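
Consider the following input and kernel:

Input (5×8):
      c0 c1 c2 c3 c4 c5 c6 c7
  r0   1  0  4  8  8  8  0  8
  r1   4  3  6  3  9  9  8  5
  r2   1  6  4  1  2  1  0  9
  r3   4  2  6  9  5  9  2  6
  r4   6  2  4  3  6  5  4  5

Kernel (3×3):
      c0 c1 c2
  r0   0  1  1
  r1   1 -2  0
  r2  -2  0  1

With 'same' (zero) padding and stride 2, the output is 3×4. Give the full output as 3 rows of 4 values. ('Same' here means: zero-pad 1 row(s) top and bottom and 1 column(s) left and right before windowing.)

1 -11 -5 -5
7 12 6 2
-6 9 5 5

Output[0,0]: The receptive field on the zero-padded input at this output position is [0 0 0 / 0 1 0 / 0 4 3]. Elementwise product with the kernel and sum: 0·1 + 0·1 + 0·1 + 1·-2 + 0·-2 + 3·1.
Output[0,1]: The receptive field on the zero-padded input at this output position is [0 0 0 / 0 4 8 / 3 6 3]. Elementwise product with the kernel and sum: 0·1 + 0·1 + 0·1 + 4·-2 + 3·-2 + 3·1.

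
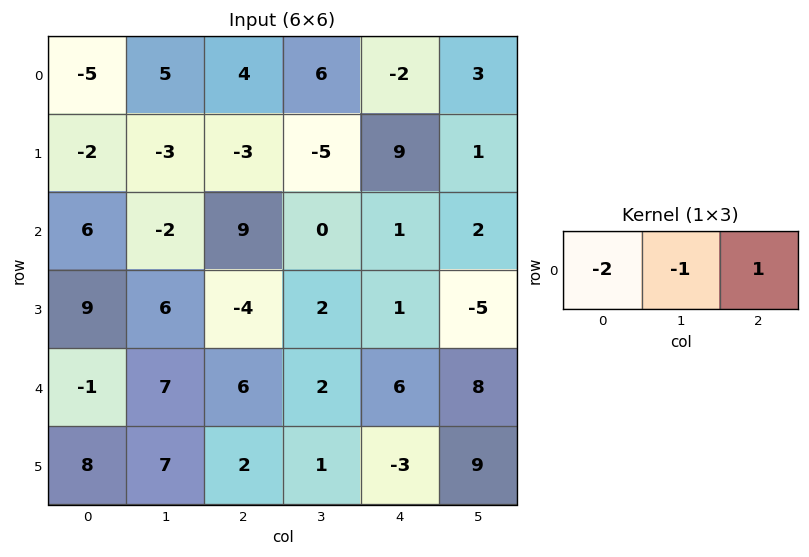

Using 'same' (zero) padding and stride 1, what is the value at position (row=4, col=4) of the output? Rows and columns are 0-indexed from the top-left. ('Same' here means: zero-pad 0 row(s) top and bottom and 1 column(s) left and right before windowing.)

The receptive field on the zero-padded input at this output position is [2 6 8]. Elementwise product with the kernel and sum: 2·-2 + 6·-1 + 8·1.

-2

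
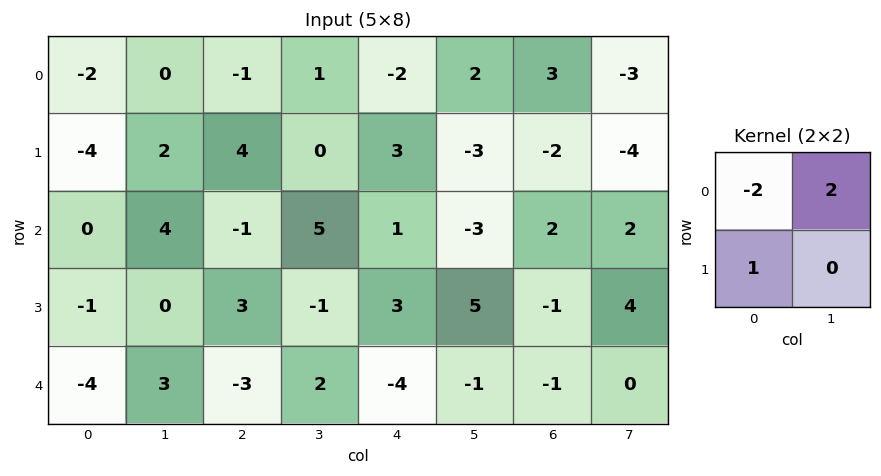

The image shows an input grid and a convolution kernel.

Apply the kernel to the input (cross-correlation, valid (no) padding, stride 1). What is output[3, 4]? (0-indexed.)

0

The receptive field on the input at this output position is [3 5 / -4 -1]. Elementwise product with the kernel and sum: 3·-2 + 5·2 + -4·1.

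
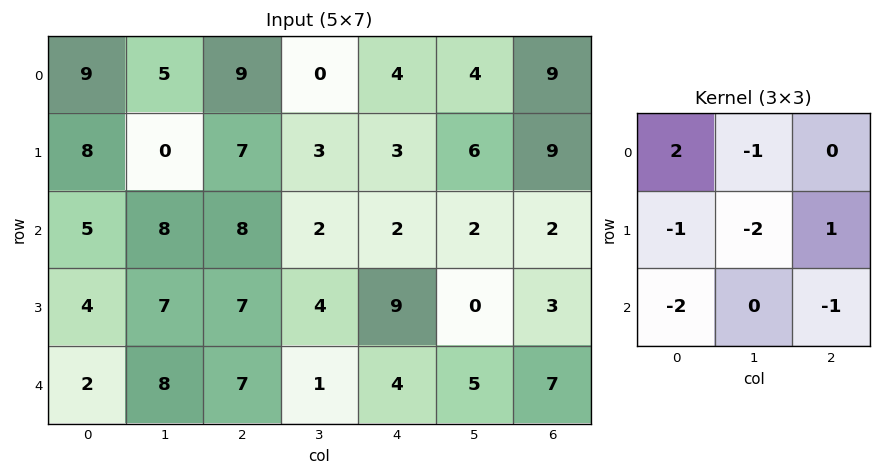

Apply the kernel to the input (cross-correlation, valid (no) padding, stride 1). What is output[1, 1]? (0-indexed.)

-47

The receptive field on the input at this output position is [0 7 3 / 8 8 2 / 7 7 4]. Elementwise product with the kernel and sum: 0·2 + 7·-1 + 8·-1 + 8·-2 + 2·1 + 7·-2 + 4·-1.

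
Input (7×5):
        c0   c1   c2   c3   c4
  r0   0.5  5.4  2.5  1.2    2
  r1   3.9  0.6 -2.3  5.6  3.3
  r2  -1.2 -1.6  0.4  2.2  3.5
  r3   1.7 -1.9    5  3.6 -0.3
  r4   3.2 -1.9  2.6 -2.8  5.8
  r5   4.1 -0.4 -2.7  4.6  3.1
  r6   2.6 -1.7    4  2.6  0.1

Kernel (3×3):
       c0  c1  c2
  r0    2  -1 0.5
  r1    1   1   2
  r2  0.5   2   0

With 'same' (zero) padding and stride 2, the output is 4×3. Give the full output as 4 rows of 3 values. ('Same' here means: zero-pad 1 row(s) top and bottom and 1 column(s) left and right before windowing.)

Output[0,0]: The receptive field on the zero-padded input at this output position is [0 0 0 / 0 0.5 5.4 / 0 3.9 0.6]. Elementwise product with the kernel and sum: 0·2 + 0·-1 + 0·0.5 + 0·1 + 0.5·1 + 5.4·2 + 0·0.5 + 3.9·2.

19.1 6 12.6
-4.6 18.55 14.8
4.95 -17.5 19
-5.1 11.7 8.8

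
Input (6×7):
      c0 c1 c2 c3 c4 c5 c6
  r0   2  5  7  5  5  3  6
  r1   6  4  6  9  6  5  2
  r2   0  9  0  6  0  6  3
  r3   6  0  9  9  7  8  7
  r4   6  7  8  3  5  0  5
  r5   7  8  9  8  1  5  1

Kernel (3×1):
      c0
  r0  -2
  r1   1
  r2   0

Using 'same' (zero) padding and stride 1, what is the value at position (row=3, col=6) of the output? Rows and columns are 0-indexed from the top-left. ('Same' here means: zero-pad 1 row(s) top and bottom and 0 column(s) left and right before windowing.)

1

The receptive field on the zero-padded input at this output position is [3 / 7 / 5]. Elementwise product with the kernel and sum: 3·-2 + 7·1.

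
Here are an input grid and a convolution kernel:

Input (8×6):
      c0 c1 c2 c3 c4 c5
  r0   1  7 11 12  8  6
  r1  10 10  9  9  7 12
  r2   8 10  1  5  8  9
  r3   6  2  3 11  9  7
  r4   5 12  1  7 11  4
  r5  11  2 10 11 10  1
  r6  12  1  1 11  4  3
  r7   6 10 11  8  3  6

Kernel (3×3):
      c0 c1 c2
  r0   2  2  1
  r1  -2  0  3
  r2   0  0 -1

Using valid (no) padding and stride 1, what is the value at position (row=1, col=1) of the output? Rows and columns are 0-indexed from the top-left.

The receptive field on the input at this output position is [10 9 9 / 10 1 5 / 2 3 11]. Elementwise product with the kernel and sum: 10·2 + 9·2 + 9·1 + 10·-2 + 5·3 + 11·-1.

31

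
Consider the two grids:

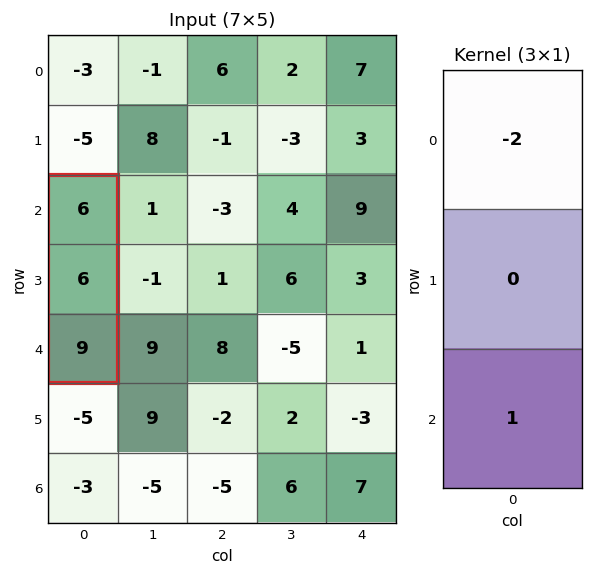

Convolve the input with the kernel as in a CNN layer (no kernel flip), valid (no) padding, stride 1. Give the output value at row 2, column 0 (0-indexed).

-3

The receptive field on the input at this output position is [6 / 6 / 9]. Elementwise product with the kernel and sum: 6·-2 + 9·1.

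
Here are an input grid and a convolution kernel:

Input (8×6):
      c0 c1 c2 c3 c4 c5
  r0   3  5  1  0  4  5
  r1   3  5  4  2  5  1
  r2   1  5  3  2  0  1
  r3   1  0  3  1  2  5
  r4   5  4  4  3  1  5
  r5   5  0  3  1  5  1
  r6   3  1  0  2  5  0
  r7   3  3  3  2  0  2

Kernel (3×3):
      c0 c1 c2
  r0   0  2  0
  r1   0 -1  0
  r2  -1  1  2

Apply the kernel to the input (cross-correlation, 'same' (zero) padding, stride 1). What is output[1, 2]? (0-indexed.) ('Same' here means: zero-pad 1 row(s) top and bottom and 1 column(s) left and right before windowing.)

The receptive field on the zero-padded input at this output position is [5 1 0 / 5 4 2 / 5 3 2]. Elementwise product with the kernel and sum: 1·2 + 4·-1 + 5·-1 + 3·1 + 2·2.

0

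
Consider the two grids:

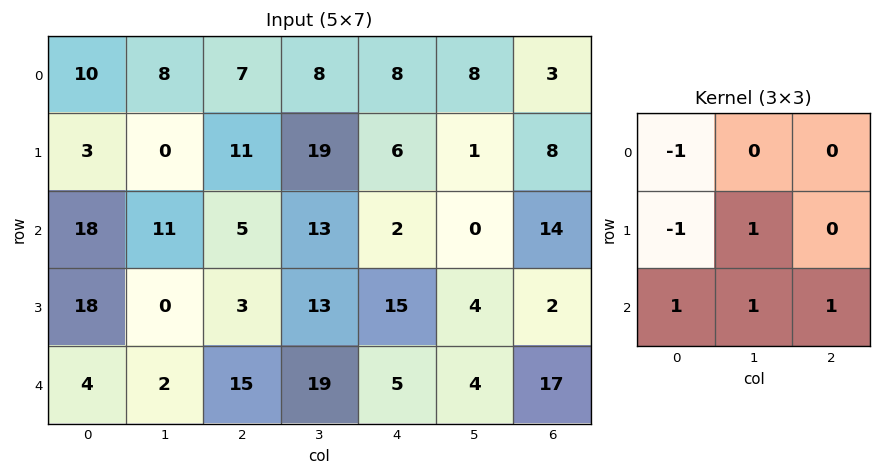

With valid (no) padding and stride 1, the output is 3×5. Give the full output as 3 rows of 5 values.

Output[0,0]: The receptive field on the input at this output position is [10 8 7 / 3 0 11 / 18 11 5]. Elementwise product with the kernel and sum: 10·-1 + 3·-1 + 0·1 + 18·1 + 11·1 + 5·1.

21 32 21 -6 3
11 10 28 2 13
-15 28 44 17 13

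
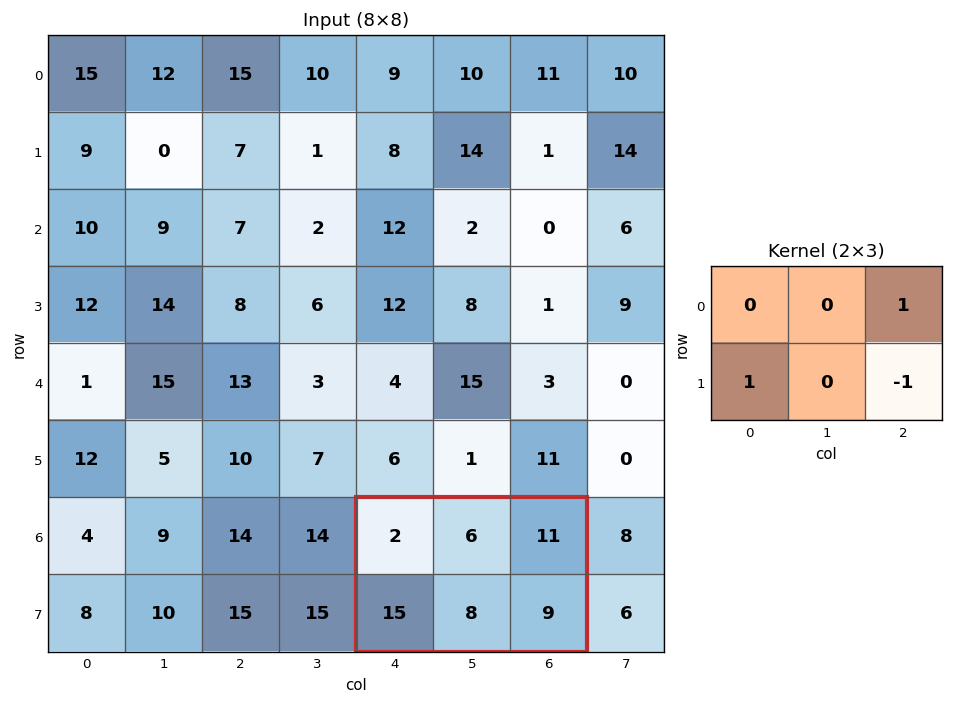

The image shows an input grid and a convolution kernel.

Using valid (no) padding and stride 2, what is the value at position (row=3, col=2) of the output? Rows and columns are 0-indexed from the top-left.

The receptive field on the input at this output position is [2 6 11 / 15 8 9]. Elementwise product with the kernel and sum: 11·1 + 15·1 + 9·-1.

17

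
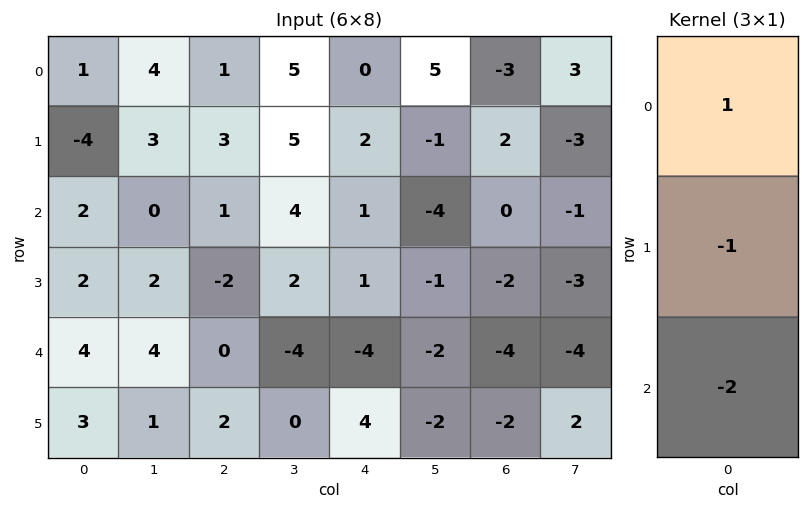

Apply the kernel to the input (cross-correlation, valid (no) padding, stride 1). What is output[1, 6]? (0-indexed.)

The receptive field on the input at this output position is [2 / 0 / -2]. Elementwise product with the kernel and sum: 2·1 + 0·-1 + -2·-2.

6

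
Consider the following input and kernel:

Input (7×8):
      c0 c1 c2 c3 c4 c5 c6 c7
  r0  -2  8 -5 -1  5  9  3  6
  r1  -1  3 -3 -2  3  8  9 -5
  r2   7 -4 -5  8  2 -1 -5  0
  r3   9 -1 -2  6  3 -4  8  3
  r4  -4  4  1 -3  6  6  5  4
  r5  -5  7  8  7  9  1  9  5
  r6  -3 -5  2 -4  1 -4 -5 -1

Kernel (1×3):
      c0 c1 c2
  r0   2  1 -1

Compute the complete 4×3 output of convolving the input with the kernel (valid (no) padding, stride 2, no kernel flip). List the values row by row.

9 -16 16
15 -4 8
-5 -7 13
-13 -1 3

Output[0,0]: The receptive field on the input at this output position is [-2 8 -5]. Elementwise product with the kernel and sum: -2·2 + 8·1 + -5·-1.
Output[0,1]: The receptive field on the input at this output position is [-5 -1 5]. Elementwise product with the kernel and sum: -5·2 + -1·1 + 5·-1.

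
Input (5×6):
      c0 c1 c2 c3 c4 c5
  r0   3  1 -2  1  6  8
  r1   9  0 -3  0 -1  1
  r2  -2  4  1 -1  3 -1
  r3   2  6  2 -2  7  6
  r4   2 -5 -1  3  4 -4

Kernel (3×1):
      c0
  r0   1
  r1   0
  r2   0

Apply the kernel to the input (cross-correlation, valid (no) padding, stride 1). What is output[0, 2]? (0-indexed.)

The receptive field on the input at this output position is [-2 / -3 / 1]. Elementwise product with the kernel and sum: -2·1.

-2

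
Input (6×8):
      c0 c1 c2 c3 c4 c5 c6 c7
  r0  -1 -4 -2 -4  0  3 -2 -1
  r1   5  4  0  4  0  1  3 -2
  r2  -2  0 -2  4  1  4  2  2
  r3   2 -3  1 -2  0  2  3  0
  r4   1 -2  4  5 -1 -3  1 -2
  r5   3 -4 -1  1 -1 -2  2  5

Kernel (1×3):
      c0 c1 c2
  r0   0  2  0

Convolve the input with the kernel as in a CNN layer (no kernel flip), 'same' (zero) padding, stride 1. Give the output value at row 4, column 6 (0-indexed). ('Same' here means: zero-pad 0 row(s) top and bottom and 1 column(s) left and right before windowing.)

2

The receptive field on the zero-padded input at this output position is [-3 1 -2]. Elementwise product with the kernel and sum: 1·2.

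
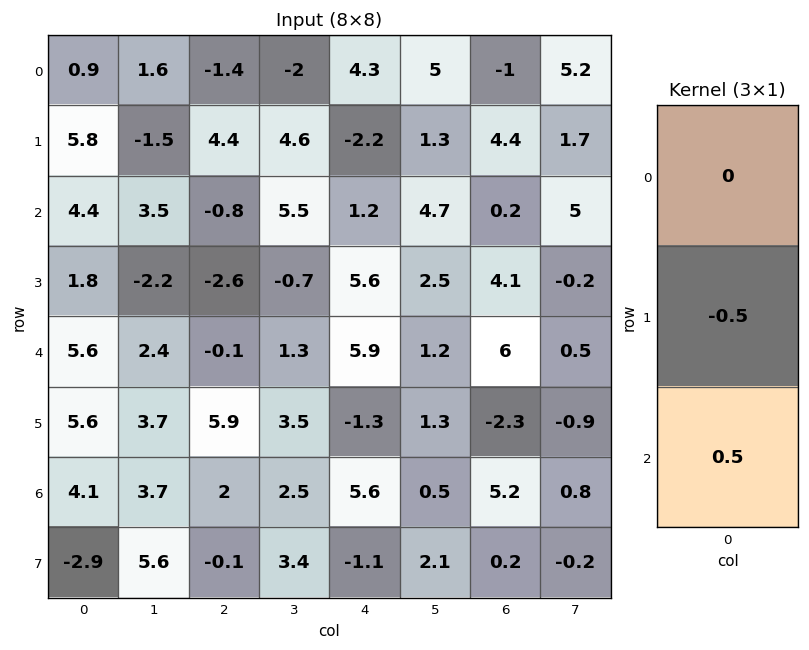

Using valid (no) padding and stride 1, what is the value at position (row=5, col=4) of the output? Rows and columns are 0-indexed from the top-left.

The receptive field on the input at this output position is [-1.3 / 5.6 / -1.1]. Elementwise product with the kernel and sum: 5.6·-0.5 + -1.1·0.5.

-3.35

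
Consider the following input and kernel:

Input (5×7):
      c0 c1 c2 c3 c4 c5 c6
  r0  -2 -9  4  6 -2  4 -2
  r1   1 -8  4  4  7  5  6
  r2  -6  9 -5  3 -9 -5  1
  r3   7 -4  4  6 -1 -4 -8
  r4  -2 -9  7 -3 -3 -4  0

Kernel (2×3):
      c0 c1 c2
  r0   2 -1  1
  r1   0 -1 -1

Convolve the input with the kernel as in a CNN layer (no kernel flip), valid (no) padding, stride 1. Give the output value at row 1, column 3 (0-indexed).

20

The receptive field on the input at this output position is [4 7 5 / 3 -9 -5]. Elementwise product with the kernel and sum: 4·2 + 7·-1 + 5·1 + -9·-1 + -5·-1.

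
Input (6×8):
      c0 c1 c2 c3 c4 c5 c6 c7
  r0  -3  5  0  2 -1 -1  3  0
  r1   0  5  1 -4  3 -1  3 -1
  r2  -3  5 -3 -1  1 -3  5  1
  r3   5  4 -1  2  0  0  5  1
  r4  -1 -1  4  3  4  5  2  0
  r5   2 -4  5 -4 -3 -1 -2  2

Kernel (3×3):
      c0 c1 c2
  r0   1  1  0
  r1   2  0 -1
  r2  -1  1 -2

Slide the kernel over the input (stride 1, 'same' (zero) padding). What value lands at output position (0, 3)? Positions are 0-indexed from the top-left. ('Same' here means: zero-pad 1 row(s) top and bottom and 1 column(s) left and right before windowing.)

-10

The receptive field on the zero-padded input at this output position is [0 0 0 / 0 2 -1 / 1 -4 3]. Elementwise product with the kernel and sum: 0·1 + 0·1 + 0·2 + -1·-1 + 1·-1 + -4·1 + 3·-2.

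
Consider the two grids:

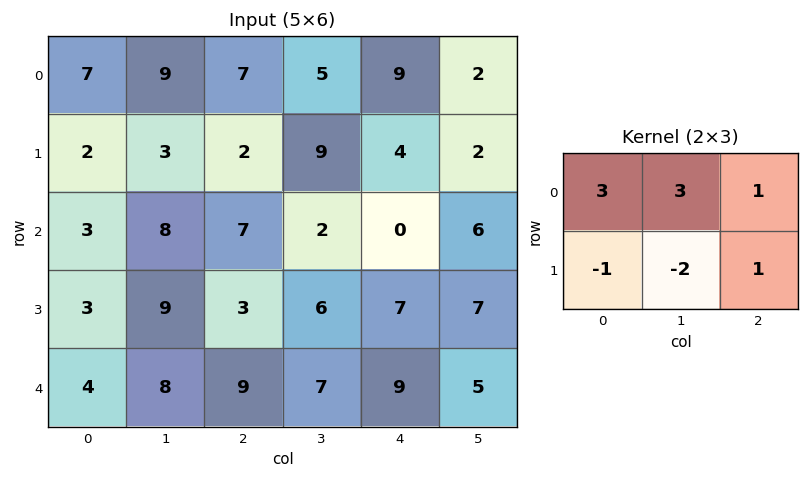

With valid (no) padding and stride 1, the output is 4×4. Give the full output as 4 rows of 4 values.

49 55 29 29
5 4 26 45
22 38 19 -1
28 23 20 26

Output[0,0]: The receptive field on the input at this output position is [7 9 7 / 2 3 2]. Elementwise product with the kernel and sum: 7·3 + 9·3 + 7·1 + 2·-1 + 3·-2 + 2·1.
Output[0,1]: The receptive field on the input at this output position is [9 7 5 / 3 2 9]. Elementwise product with the kernel and sum: 9·3 + 7·3 + 5·1 + 3·-1 + 2·-2 + 9·1.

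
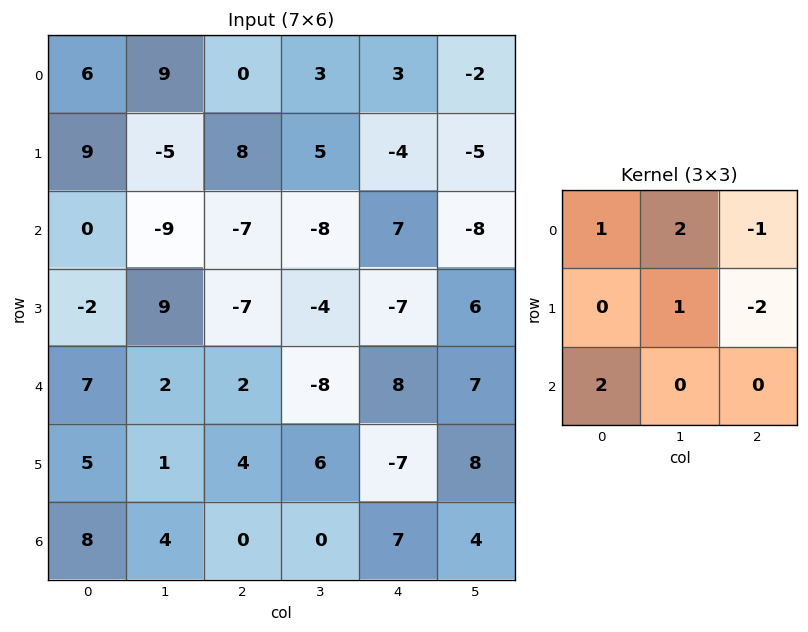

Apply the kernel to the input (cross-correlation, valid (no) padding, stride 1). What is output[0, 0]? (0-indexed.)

3

The receptive field on the input at this output position is [6 9 0 / 9 -5 8 / 0 -9 -7]. Elementwise product with the kernel and sum: 6·1 + 9·2 + 0·-1 + -5·1 + 8·-2 + 0·2.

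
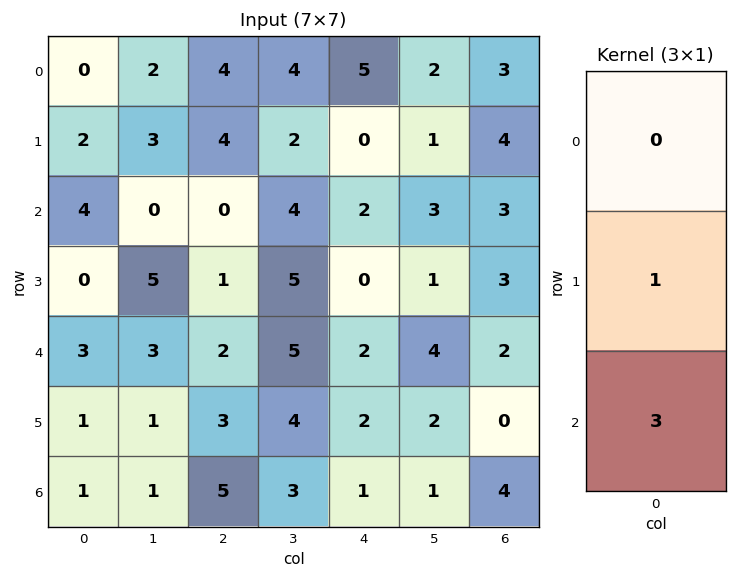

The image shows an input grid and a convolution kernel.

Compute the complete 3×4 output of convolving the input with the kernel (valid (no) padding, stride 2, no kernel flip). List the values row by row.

Output[0,0]: The receptive field on the input at this output position is [0 / 2 / 4]. Elementwise product with the kernel and sum: 2·1 + 4·3.

14 4 6 13
9 7 6 9
4 18 5 12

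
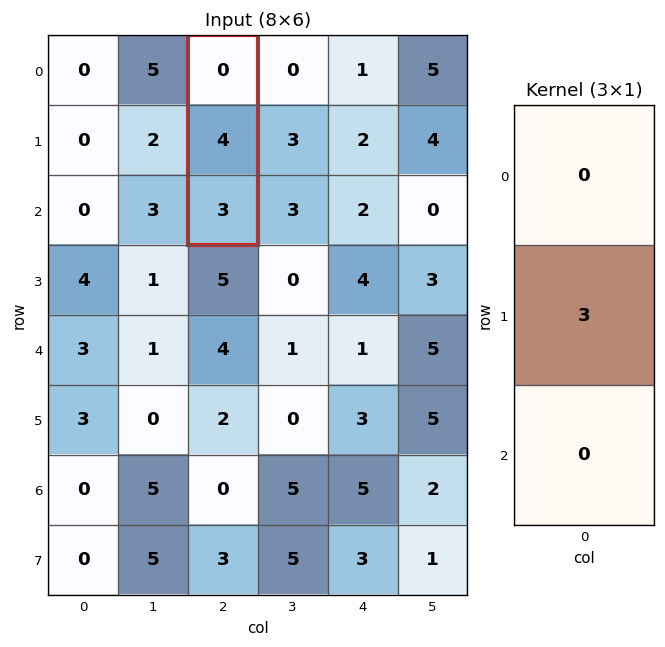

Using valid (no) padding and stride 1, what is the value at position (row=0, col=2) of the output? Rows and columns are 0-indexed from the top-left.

12

The receptive field on the input at this output position is [0 / 4 / 3]. Elementwise product with the kernel and sum: 4·3.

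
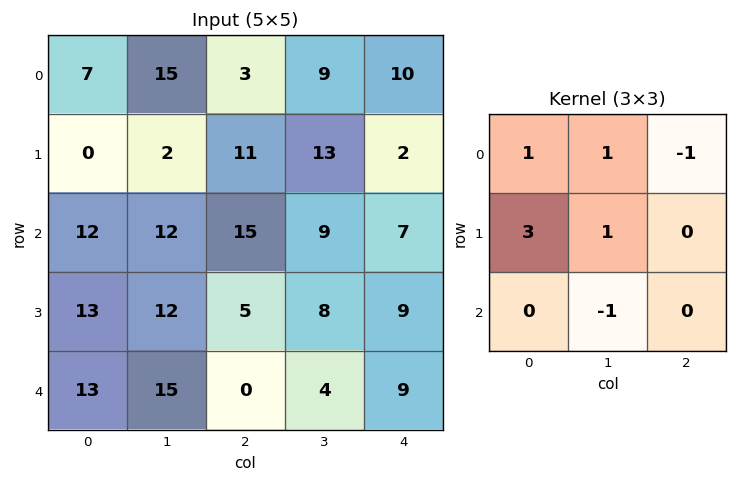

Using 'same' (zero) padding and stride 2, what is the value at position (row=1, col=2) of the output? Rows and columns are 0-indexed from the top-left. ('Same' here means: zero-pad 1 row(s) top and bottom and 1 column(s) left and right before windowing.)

40

The receptive field on the zero-padded input at this output position is [13 2 0 / 9 7 0 / 8 9 0]. Elementwise product with the kernel and sum: 13·1 + 2·1 + 0·-1 + 9·3 + 7·1 + 9·-1.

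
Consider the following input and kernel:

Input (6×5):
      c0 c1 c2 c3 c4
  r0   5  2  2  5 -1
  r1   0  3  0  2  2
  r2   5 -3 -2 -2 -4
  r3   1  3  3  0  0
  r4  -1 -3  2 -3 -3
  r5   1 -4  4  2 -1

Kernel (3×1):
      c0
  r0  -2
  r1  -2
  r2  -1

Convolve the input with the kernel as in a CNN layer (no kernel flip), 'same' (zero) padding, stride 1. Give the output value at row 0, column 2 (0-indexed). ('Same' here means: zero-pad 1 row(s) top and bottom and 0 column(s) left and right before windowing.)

-4

The receptive field on the zero-padded input at this output position is [0 / 2 / 0]. Elementwise product with the kernel and sum: 0·-2 + 2·-2 + 0·-1.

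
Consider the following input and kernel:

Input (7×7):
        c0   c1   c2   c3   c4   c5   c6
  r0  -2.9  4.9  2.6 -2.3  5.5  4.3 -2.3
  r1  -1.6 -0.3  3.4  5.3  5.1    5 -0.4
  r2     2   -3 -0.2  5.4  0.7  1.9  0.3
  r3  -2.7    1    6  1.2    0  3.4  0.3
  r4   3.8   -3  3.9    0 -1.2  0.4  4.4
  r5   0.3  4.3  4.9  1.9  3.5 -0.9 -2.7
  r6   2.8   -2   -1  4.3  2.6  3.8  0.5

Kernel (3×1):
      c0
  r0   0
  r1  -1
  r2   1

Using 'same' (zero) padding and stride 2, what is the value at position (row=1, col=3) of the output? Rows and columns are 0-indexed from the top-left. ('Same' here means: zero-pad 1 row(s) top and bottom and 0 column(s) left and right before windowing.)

0

The receptive field on the zero-padded input at this output position is [-0.4 / 0.3 / 0.3]. Elementwise product with the kernel and sum: 0.3·-1 + 0.3·1.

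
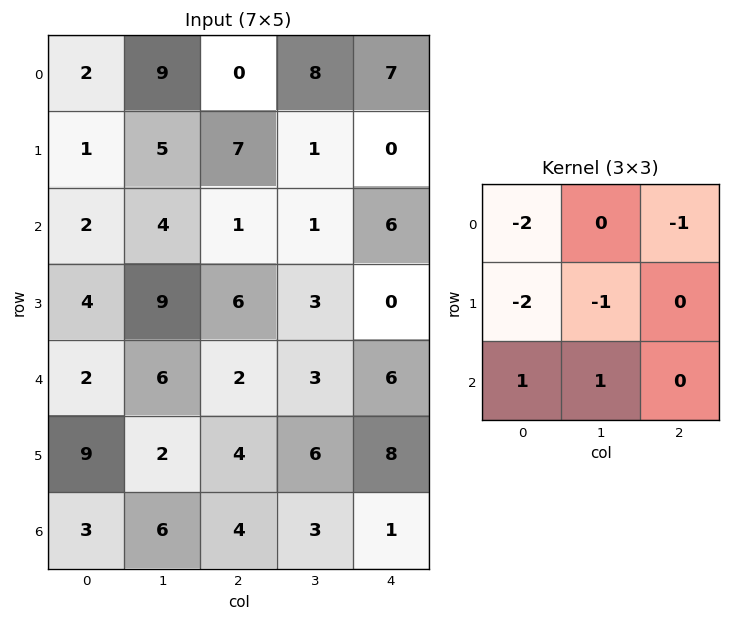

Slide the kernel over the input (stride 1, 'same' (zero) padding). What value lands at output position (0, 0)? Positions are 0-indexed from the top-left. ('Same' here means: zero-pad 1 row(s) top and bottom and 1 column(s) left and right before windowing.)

The receptive field on the zero-padded input at this output position is [0 0 0 / 0 2 9 / 0 1 5]. Elementwise product with the kernel and sum: 0·-2 + 0·-1 + 0·-2 + 2·-1 + 0·1 + 1·1.

-1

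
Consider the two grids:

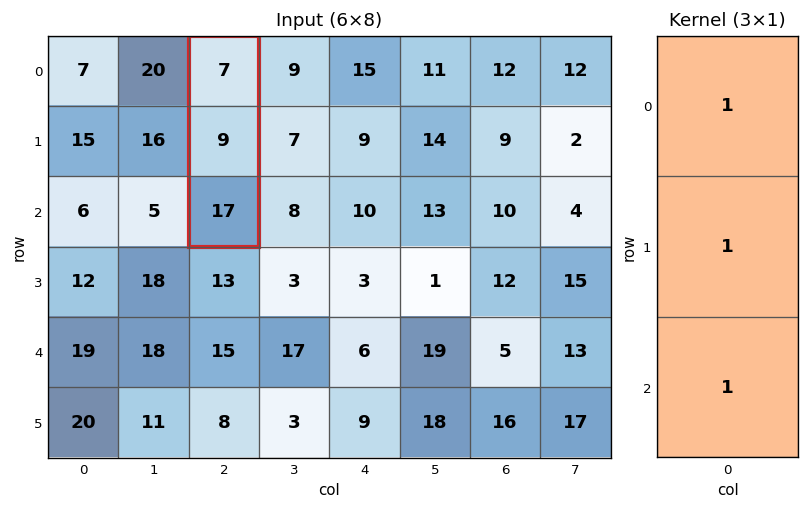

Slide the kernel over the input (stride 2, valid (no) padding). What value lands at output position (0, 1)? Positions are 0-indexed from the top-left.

33

The receptive field on the input at this output position is [7 / 9 / 17]. Elementwise product with the kernel and sum: 7·1 + 9·1 + 17·1.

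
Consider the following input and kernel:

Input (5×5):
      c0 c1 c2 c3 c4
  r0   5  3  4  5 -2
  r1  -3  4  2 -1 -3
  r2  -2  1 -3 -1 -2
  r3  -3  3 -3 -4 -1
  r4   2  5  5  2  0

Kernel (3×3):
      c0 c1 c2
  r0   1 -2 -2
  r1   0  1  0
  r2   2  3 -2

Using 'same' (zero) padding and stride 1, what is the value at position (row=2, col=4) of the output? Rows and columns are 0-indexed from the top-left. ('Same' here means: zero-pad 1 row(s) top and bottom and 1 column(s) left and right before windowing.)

-8

The receptive field on the zero-padded input at this output position is [-1 -3 0 / -1 -2 0 / -4 -1 0]. Elementwise product with the kernel and sum: -1·1 + -3·-2 + 0·-2 + -2·1 + -4·2 + -1·3 + 0·-2.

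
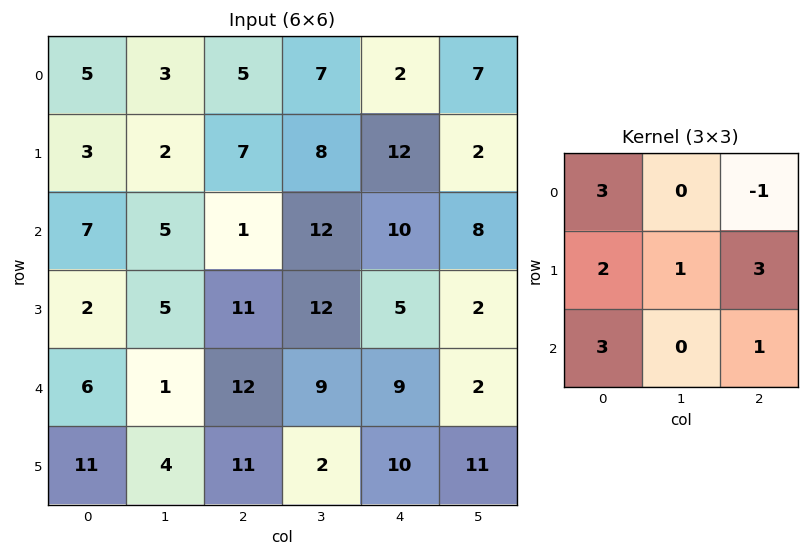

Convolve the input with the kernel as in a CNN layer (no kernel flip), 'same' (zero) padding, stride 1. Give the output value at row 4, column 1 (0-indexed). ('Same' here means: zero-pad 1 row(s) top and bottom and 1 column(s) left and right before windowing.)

88

The receptive field on the zero-padded input at this output position is [2 5 11 / 6 1 12 / 11 4 11]. Elementwise product with the kernel and sum: 2·3 + 11·-1 + 6·2 + 1·1 + 12·3 + 11·3 + 11·1.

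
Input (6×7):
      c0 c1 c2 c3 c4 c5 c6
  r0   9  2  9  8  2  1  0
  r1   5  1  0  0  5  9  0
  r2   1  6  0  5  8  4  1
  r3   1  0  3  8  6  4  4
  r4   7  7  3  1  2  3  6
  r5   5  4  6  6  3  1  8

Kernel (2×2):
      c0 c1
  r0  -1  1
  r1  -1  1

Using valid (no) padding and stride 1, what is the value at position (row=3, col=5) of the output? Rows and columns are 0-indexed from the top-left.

3

The receptive field on the input at this output position is [4 4 / 3 6]. Elementwise product with the kernel and sum: 4·-1 + 4·1 + 3·-1 + 6·1.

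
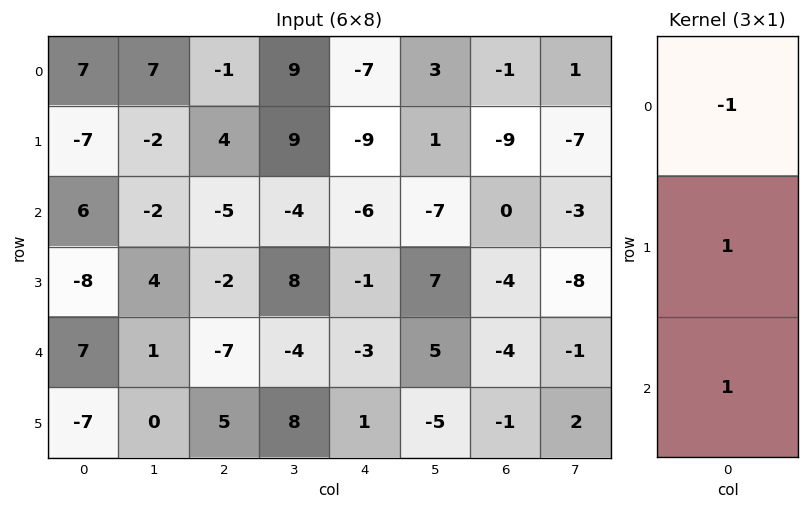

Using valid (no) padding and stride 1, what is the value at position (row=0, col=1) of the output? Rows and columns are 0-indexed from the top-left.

The receptive field on the input at this output position is [7 / -2 / -2]. Elementwise product with the kernel and sum: 7·-1 + -2·1 + -2·1.

-11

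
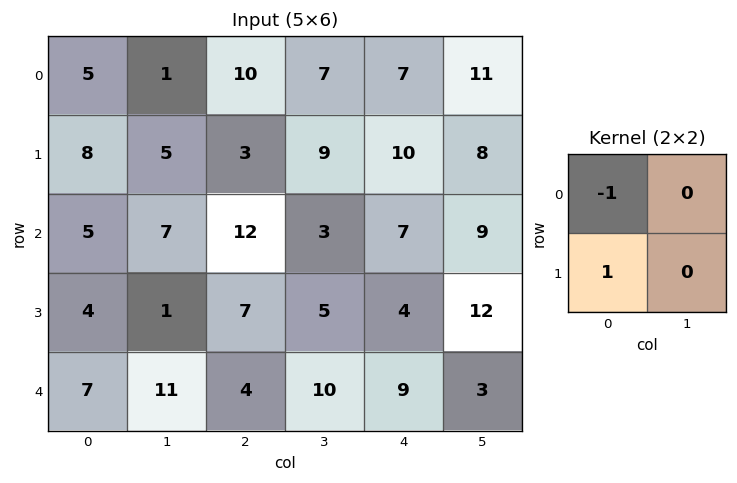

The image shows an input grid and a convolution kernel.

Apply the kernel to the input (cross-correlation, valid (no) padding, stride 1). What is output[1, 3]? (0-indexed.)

The receptive field on the input at this output position is [9 10 / 3 7]. Elementwise product with the kernel and sum: 9·-1 + 3·1.

-6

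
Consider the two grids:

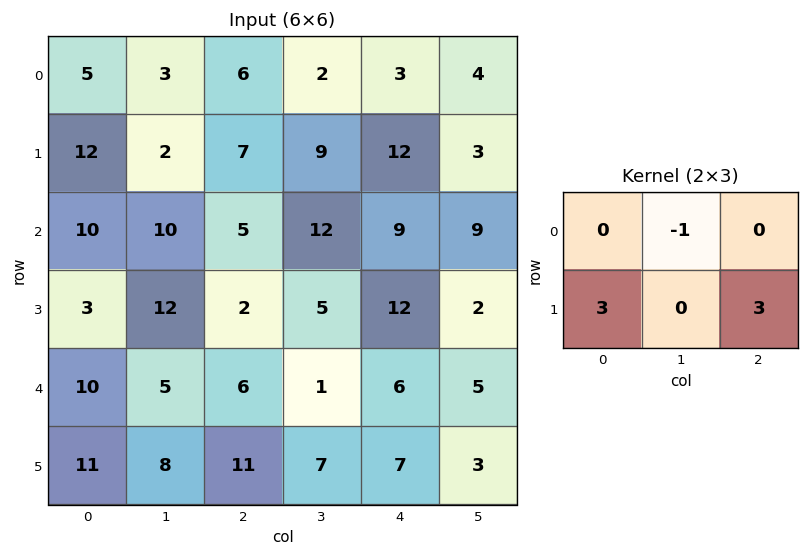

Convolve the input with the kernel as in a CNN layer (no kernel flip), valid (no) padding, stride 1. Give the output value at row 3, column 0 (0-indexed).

The receptive field on the input at this output position is [3 12 2 / 10 5 6]. Elementwise product with the kernel and sum: 12·-1 + 10·3 + 6·3.

36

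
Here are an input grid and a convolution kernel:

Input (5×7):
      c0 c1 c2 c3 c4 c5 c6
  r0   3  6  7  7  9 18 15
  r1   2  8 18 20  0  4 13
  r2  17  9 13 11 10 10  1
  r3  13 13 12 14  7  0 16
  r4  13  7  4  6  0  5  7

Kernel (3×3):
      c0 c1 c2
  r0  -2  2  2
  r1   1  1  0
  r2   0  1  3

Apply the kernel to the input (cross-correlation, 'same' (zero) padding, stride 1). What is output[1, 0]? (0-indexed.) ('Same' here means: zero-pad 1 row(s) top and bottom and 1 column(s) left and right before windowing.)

64

The receptive field on the zero-padded input at this output position is [0 3 6 / 0 2 8 / 0 17 9]. Elementwise product with the kernel and sum: 0·-2 + 3·2 + 6·2 + 0·1 + 2·1 + 17·1 + 9·3.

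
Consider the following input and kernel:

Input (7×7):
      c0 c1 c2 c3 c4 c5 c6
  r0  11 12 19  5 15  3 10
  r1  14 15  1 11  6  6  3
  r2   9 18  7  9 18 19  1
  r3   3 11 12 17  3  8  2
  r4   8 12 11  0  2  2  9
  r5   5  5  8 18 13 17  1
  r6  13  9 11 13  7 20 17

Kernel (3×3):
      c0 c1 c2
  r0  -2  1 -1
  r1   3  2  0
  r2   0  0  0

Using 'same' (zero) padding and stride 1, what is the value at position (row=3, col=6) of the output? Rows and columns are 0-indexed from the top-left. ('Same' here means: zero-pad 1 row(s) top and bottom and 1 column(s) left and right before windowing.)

-9

The receptive field on the zero-padded input at this output position is [19 1 0 / 8 2 0 / 2 9 0]. Elementwise product with the kernel and sum: 19·-2 + 1·1 + 0·-1 + 8·3 + 2·2.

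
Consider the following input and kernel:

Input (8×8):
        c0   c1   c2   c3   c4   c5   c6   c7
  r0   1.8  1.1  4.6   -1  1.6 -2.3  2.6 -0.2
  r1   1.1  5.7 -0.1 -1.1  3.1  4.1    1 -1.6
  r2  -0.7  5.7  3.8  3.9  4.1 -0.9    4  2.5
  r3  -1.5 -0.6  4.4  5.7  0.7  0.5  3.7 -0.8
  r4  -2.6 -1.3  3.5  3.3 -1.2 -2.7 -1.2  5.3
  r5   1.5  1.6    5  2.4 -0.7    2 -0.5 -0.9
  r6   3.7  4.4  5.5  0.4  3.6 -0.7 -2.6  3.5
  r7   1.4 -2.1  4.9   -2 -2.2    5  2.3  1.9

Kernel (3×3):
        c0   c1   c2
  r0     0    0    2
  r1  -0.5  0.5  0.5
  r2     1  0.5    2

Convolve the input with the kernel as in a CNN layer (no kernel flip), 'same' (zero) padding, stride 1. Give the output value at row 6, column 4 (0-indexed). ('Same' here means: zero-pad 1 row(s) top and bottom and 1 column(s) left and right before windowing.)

12.15

The receptive field on the zero-padded input at this output position is [2.4 -0.7 2 / 0.4 3.6 -0.7 / -2 -2.2 5]. Elementwise product with the kernel and sum: 2·2 + 0.4·-0.5 + 3.6·0.5 + -0.7·0.5 + -2·1 + -2.2·0.5 + 5·2.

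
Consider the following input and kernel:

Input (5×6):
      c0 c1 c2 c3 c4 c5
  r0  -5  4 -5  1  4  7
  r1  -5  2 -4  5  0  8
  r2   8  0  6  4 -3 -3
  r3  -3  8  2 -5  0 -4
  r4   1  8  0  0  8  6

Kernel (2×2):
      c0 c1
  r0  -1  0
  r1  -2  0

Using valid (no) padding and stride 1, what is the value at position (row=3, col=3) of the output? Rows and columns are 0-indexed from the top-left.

The receptive field on the input at this output position is [-5 0 / 0 8]. Elementwise product with the kernel and sum: -5·-1 + 0·-2.

5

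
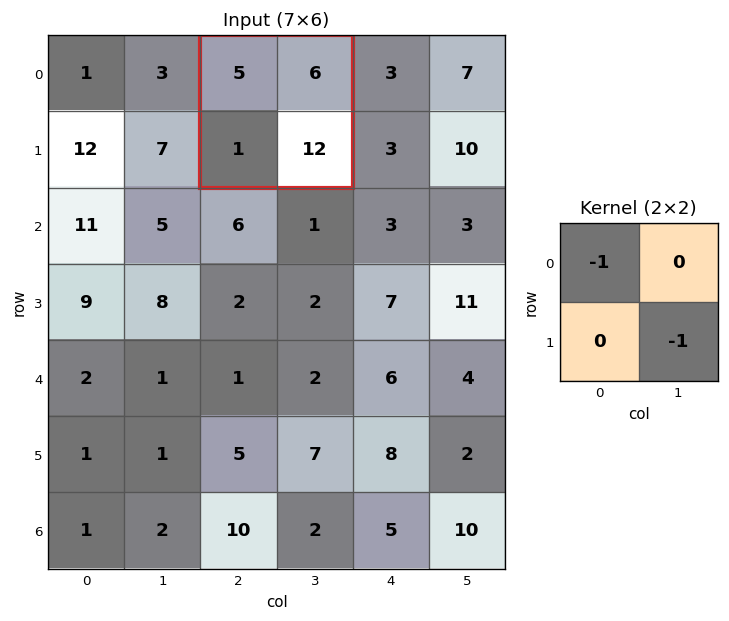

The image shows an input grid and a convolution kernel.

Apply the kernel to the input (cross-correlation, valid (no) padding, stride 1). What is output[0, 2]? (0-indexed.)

The receptive field on the input at this output position is [5 6 / 1 12]. Elementwise product with the kernel and sum: 5·-1 + 12·-1.

-17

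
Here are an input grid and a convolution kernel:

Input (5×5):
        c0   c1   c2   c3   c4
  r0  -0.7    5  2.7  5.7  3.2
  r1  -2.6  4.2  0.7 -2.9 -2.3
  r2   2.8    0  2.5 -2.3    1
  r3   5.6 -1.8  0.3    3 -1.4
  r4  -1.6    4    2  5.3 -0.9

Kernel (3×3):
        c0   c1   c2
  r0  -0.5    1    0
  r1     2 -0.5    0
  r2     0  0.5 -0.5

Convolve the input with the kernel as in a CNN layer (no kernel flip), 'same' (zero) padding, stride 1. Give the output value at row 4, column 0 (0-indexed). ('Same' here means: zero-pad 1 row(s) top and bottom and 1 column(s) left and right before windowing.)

6.4

The receptive field on the zero-padded input at this output position is [0 5.6 -1.8 / 0 -1.6 4 / 0 0 0]. Elementwise product with the kernel and sum: 0·-0.5 + 5.6·1 + 0·2 + -1.6·-0.5 + 0·0.5 + 0·-0.5.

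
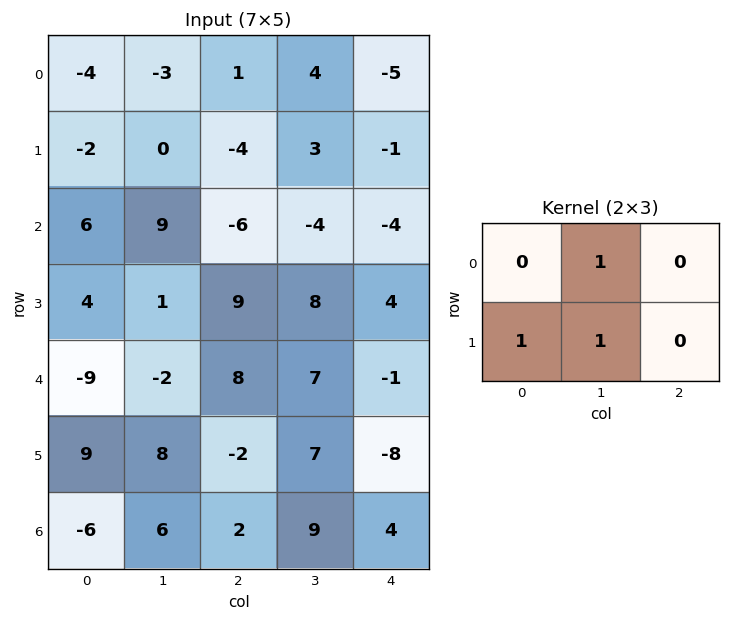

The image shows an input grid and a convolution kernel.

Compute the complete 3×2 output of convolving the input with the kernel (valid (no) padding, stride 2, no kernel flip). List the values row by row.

Output[0,0]: The receptive field on the input at this output position is [-4 -3 1 / -2 0 -4]. Elementwise product with the kernel and sum: -3·1 + -2·1 + 0·1.
Output[0,1]: The receptive field on the input at this output position is [1 4 -5 / -4 3 -1]. Elementwise product with the kernel and sum: 4·1 + -4·1 + 3·1.

-5 3
14 13
15 12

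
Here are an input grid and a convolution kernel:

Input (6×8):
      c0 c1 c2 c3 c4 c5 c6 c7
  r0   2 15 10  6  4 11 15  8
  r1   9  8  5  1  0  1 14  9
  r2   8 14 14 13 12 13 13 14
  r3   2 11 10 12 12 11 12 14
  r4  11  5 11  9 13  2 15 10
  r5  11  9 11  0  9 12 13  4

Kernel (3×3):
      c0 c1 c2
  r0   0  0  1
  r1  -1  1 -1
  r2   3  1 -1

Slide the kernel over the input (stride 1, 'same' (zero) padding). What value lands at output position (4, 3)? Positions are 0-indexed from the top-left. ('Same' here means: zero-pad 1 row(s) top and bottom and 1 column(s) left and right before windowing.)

21

The receptive field on the zero-padded input at this output position is [10 12 12 / 11 9 13 / 11 0 9]. Elementwise product with the kernel and sum: 12·1 + 11·-1 + 9·1 + 13·-1 + 11·3 + 0·1 + 9·-1.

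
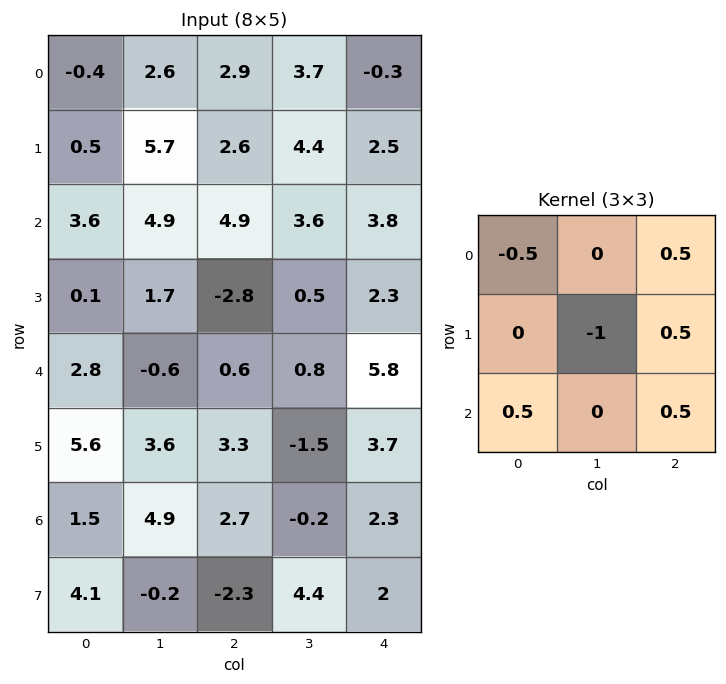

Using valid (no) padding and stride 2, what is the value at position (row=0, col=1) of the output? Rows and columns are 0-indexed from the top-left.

The receptive field on the input at this output position is [2.9 3.7 -0.3 / 2.6 4.4 2.5 / 4.9 3.6 3.8]. Elementwise product with the kernel and sum: 2.9·-0.5 + -0.3·0.5 + 4.4·-1 + 2.5·0.5 + 4.9·0.5 + 3.8·0.5.

-0.4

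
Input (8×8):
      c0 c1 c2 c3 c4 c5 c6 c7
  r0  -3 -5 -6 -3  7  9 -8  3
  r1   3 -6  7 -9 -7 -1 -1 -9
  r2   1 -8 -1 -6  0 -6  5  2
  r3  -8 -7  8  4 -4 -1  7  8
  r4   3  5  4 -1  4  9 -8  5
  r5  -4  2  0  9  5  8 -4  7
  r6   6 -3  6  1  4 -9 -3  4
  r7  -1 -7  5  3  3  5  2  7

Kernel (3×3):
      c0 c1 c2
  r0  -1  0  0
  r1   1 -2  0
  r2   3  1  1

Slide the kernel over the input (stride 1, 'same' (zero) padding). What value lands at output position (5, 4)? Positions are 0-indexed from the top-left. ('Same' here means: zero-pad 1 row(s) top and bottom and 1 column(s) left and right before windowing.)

The receptive field on the zero-padded input at this output position is [-1 4 9 / 9 5 8 / 1 4 -9]. Elementwise product with the kernel and sum: -1·-1 + 9·1 + 5·-2 + 1·3 + 4·1 + -9·1.

-2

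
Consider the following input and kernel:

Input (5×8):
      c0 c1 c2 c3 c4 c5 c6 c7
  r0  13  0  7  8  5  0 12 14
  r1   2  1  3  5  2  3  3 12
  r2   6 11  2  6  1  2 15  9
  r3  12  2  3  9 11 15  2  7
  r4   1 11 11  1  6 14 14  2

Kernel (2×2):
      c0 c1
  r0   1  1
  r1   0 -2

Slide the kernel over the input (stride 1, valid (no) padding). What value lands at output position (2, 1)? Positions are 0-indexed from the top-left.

7

The receptive field on the input at this output position is [11 2 / 2 3]. Elementwise product with the kernel and sum: 11·1 + 2·1 + 3·-2.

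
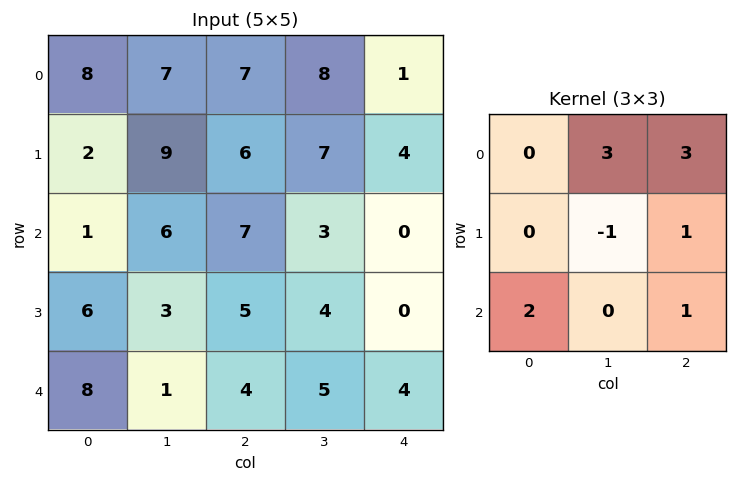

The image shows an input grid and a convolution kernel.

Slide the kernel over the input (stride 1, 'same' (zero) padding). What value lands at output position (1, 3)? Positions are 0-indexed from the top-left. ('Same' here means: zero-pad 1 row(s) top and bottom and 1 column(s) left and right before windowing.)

The receptive field on the zero-padded input at this output position is [7 8 1 / 6 7 4 / 7 3 0]. Elementwise product with the kernel and sum: 8·3 + 1·3 + 7·-1 + 4·1 + 7·2 + 0·1.

38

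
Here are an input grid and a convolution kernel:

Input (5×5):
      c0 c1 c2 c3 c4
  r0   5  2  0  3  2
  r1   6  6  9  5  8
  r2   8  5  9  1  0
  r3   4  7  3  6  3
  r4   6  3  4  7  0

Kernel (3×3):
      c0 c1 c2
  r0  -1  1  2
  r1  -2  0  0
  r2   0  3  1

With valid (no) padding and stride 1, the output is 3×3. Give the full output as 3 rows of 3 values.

9 20 -8
26 18 15
20 11 7

Output[0,0]: The receptive field on the input at this output position is [5 2 0 / 6 6 9 / 8 5 9]. Elementwise product with the kernel and sum: 5·-1 + 2·1 + 0·2 + 6·-2 + 5·3 + 9·1.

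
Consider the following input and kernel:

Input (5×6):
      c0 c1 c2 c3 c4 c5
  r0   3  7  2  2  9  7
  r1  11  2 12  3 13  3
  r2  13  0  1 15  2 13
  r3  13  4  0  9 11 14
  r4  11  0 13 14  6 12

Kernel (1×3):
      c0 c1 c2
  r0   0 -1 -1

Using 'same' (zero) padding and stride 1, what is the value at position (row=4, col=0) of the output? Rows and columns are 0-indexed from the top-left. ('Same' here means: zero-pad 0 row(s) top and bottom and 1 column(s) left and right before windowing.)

The receptive field on the zero-padded input at this output position is [0 11 0]. Elementwise product with the kernel and sum: 11·-1 + 0·-1.

-11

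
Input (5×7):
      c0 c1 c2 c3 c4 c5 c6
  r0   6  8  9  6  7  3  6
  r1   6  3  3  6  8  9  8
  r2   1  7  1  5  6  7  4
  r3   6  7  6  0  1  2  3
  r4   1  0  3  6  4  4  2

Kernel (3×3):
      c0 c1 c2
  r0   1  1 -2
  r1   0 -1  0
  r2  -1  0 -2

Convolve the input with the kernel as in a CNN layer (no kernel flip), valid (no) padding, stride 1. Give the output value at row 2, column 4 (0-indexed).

-5

The receptive field on the input at this output position is [6 7 4 / 1 2 3 / 4 4 2]. Elementwise product with the kernel and sum: 6·1 + 7·1 + 4·-2 + 2·-1 + 4·-1 + 2·-2.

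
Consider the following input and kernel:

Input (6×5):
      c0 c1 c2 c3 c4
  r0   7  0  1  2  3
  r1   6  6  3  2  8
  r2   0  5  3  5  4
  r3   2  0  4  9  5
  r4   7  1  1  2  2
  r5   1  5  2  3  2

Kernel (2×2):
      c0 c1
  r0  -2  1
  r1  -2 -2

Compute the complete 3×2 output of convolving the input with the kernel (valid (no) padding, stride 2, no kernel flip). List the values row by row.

Output[0,0]: The receptive field on the input at this output position is [7 0 / 6 6]. Elementwise product with the kernel and sum: 7·-2 + 0·1 + 6·-2 + 6·-2.
Output[0,1]: The receptive field on the input at this output position is [1 2 / 3 2]. Elementwise product with the kernel and sum: 1·-2 + 2·1 + 3·-2 + 2·-2.

-38 -10
1 -27
-25 -10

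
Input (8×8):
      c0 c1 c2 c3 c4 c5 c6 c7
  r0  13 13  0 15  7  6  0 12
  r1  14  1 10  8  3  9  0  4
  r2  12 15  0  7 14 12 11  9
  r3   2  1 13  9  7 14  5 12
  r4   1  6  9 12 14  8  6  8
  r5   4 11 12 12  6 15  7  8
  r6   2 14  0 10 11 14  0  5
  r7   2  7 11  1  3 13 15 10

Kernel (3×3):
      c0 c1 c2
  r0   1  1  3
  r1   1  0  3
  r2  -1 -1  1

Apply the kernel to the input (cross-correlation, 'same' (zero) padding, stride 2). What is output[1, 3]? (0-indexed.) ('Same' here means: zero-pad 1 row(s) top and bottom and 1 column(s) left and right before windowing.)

The receptive field on the zero-padded input at this output position is [9 0 4 / 12 11 9 / 14 5 12]. Elementwise product with the kernel and sum: 9·1 + 0·1 + 4·3 + 12·1 + 9·3 + 14·-1 + 5·-1 + 12·1.

53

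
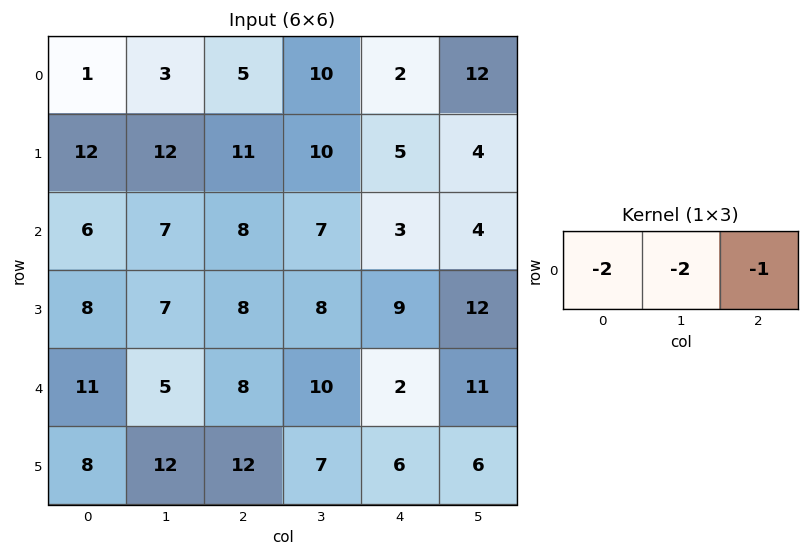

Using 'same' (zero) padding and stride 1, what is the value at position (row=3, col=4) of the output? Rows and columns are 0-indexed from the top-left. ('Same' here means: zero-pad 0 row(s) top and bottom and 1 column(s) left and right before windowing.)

-46

The receptive field on the zero-padded input at this output position is [8 9 12]. Elementwise product with the kernel and sum: 8·-2 + 9·-2 + 12·-1.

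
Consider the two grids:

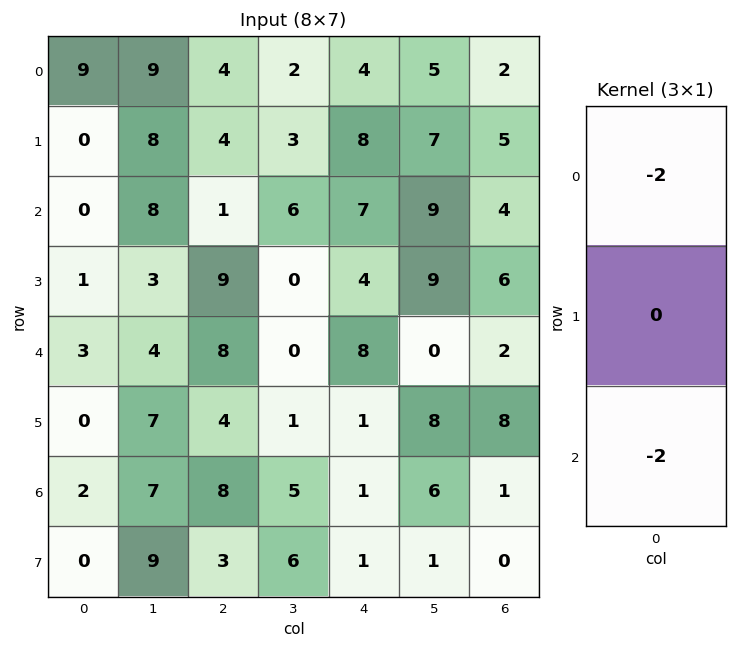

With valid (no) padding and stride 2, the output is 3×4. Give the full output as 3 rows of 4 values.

-18 -10 -22 -12
-6 -18 -30 -12
-10 -32 -18 -6

Output[0,0]: The receptive field on the input at this output position is [9 / 0 / 0]. Elementwise product with the kernel and sum: 9·-2 + 0·-2.
Output[0,1]: The receptive field on the input at this output position is [4 / 4 / 1]. Elementwise product with the kernel and sum: 4·-2 + 1·-2.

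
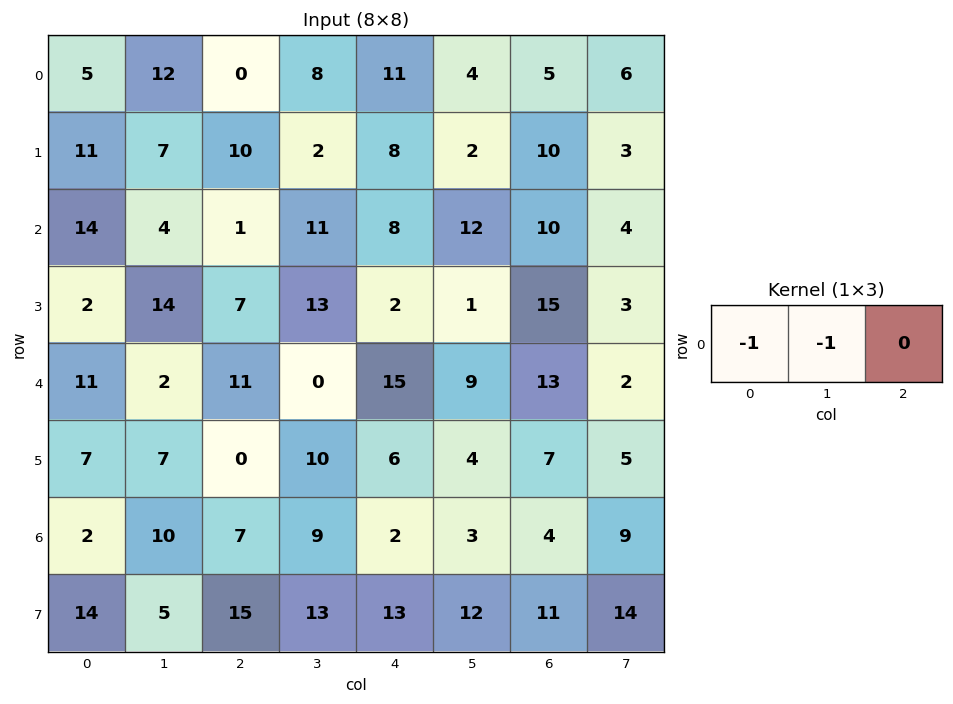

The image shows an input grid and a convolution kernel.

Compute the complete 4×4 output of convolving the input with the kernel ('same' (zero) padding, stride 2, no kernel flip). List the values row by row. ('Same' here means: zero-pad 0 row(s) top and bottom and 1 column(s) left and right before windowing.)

Output[0,0]: The receptive field on the zero-padded input at this output position is [0 5 12]. Elementwise product with the kernel and sum: 0·-1 + 5·-1.
Output[0,1]: The receptive field on the zero-padded input at this output position is [12 0 8]. Elementwise product with the kernel and sum: 12·-1 + 0·-1.

-5 -12 -19 -9
-14 -5 -19 -22
-11 -13 -15 -22
-2 -17 -11 -7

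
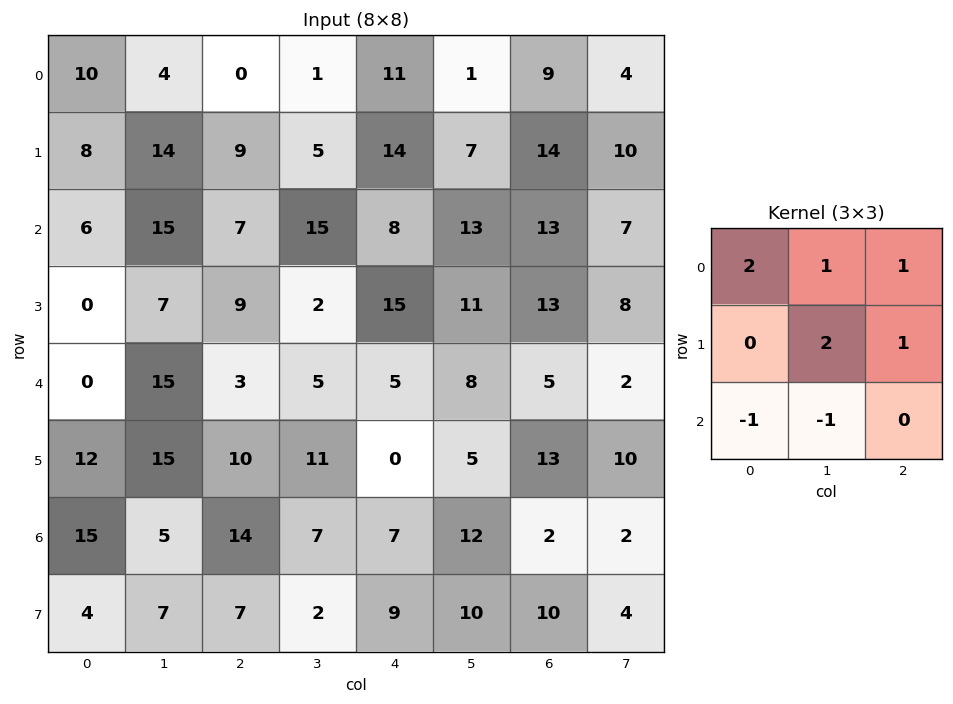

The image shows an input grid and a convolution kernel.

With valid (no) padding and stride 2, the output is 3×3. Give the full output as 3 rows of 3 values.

40 14 39
42 48 64
38 17 27

Output[0,0]: The receptive field on the input at this output position is [10 4 0 / 8 14 9 / 6 15 7]. Elementwise product with the kernel and sum: 10·2 + 4·1 + 0·1 + 14·2 + 9·1 + 6·-1 + 15·-1.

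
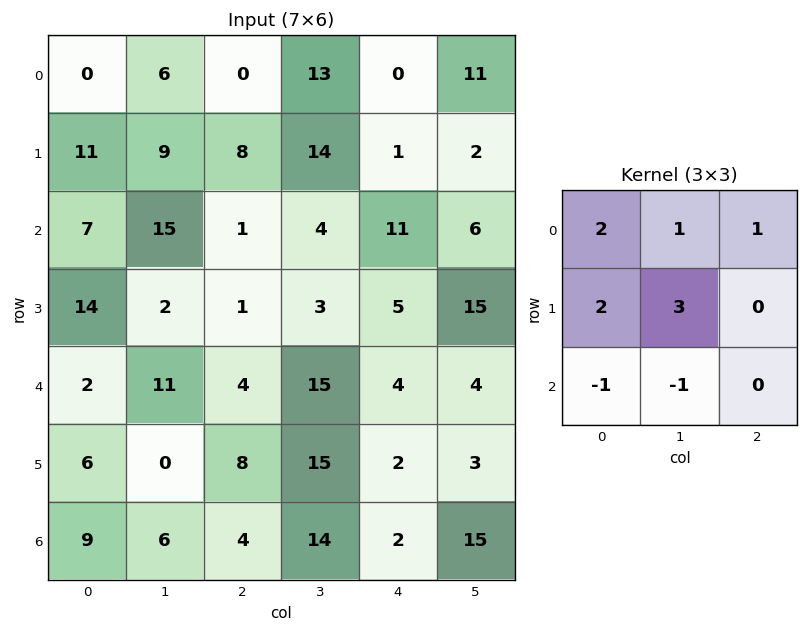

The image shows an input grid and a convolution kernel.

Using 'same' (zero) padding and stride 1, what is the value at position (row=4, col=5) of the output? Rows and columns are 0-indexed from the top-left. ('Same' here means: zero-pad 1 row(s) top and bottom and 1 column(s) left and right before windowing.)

40

The receptive field on the zero-padded input at this output position is [5 15 0 / 4 4 0 / 2 3 0]. Elementwise product with the kernel and sum: 5·2 + 15·1 + 0·1 + 4·2 + 4·3 + 2·-1 + 3·-1.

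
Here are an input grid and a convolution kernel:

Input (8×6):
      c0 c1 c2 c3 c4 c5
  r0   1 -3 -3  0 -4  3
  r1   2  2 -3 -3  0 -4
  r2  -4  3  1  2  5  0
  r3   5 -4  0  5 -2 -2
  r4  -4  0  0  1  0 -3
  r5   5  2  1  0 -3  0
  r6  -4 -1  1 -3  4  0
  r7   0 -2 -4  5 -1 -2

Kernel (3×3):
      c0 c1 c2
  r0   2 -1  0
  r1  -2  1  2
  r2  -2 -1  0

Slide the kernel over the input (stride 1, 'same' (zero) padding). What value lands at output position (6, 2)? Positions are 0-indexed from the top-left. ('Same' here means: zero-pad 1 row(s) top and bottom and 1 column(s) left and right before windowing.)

8

The receptive field on the zero-padded input at this output position is [2 1 0 / -1 1 -3 / -2 -4 5]. Elementwise product with the kernel and sum: 2·2 + 1·-1 + -1·-2 + 1·1 + -3·2 + -2·-2 + -4·-1.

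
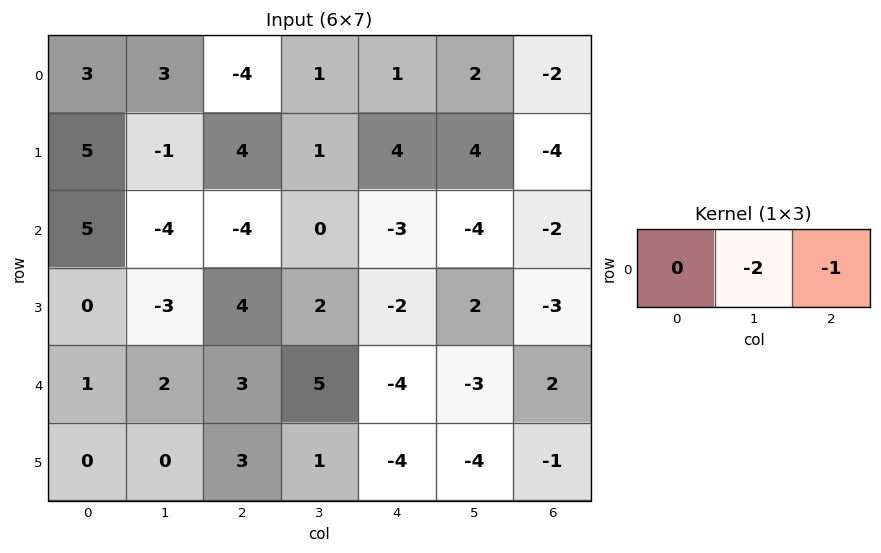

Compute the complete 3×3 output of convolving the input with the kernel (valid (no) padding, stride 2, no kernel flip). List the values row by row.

-2 -3 -2
12 3 10
-7 -6 4

Output[0,0]: The receptive field on the input at this output position is [3 3 -4]. Elementwise product with the kernel and sum: 3·-2 + -4·-1.
Output[0,1]: The receptive field on the input at this output position is [-4 1 1]. Elementwise product with the kernel and sum: 1·-2 + 1·-1.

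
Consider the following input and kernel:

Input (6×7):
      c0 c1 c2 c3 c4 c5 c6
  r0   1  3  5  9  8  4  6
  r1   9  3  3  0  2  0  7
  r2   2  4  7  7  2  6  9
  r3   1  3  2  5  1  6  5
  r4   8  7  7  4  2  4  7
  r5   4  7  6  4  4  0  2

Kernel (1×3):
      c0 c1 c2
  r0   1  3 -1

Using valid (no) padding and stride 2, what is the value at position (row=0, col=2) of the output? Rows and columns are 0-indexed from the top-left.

14

The receptive field on the input at this output position is [8 4 6]. Elementwise product with the kernel and sum: 8·1 + 4·3 + 6·-1.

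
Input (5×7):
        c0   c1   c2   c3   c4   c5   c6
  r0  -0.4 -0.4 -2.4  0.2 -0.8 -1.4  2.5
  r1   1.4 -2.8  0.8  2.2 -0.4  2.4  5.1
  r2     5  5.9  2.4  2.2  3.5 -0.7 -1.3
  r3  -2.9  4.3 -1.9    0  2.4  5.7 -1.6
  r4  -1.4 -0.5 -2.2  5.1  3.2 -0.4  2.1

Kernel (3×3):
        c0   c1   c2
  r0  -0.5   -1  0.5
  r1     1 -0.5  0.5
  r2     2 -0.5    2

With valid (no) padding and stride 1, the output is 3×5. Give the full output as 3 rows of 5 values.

Output[0,0]: The receptive field on the input at this output position is [-0.4 -0.4 -2.4 / 1.4 -2.8 0.8 / 5 5.9 2.4]. Elementwise product with the kernel and sum: -0.4·-0.5 + -0.4·-1 + -2.4·0.5 + 1.4·1 + -2.8·-0.5 + 0.8·0.5 + 5·2 + 5.9·-0.5 + 2.4·2.

14.45 15.6 10.8 4.85 8.75
-6 17.05 1.25 10.8 2.3
-20.15 11.3 -2.9 4.5 7.85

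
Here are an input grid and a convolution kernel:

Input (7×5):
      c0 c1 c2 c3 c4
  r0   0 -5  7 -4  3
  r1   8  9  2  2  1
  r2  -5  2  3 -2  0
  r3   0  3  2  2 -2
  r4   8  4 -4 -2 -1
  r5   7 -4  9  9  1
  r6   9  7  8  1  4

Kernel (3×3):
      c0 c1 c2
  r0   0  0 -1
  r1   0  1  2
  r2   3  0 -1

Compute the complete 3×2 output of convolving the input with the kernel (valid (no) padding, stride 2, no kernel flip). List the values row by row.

-12 10
32 -13
37 32

Output[0,0]: The receptive field on the input at this output position is [0 -5 7 / 8 9 2 / -5 2 3]. Elementwise product with the kernel and sum: 7·-1 + 9·1 + 2·2 + -5·3 + 3·-1.
Output[0,1]: The receptive field on the input at this output position is [7 -4 3 / 2 2 1 / 3 -2 0]. Elementwise product with the kernel and sum: 3·-1 + 2·1 + 1·2 + 3·3 + 0·-1.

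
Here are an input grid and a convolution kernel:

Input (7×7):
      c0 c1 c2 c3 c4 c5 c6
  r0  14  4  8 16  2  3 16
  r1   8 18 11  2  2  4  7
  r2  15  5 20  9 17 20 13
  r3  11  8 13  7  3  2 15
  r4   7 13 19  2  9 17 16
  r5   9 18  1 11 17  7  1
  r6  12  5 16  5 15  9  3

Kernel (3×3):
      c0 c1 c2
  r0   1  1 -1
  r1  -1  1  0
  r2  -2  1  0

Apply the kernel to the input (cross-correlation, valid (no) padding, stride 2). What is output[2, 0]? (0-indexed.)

The receptive field on the input at this output position is [7 13 19 / 9 18 1 / 12 5 16]. Elementwise product with the kernel and sum: 7·1 + 13·1 + 19·-1 + 9·-1 + 18·1 + 12·-2 + 5·1.

-9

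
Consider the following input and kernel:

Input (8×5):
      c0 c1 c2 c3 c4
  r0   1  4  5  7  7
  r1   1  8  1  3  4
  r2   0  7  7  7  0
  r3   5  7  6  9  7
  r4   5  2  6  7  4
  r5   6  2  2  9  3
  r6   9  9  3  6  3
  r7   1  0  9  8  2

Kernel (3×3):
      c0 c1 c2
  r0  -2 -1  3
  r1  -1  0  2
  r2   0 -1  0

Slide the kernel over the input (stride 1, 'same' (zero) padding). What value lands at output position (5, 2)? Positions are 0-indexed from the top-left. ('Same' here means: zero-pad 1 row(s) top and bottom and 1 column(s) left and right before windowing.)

The receptive field on the zero-padded input at this output position is [2 6 7 / 2 2 9 / 9 3 6]. Elementwise product with the kernel and sum: 2·-2 + 6·-1 + 7·3 + 2·-1 + 9·2 + 3·-1.

24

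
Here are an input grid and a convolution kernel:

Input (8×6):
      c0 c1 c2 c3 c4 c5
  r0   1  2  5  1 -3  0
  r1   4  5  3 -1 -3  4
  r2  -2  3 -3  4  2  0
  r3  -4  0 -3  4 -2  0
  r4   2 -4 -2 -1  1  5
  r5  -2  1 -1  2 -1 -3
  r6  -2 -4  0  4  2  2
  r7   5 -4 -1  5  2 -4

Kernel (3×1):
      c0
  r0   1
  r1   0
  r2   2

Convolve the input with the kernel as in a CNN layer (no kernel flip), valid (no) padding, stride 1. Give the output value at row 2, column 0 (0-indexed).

The receptive field on the input at this output position is [-2 / -4 / 2]. Elementwise product with the kernel and sum: -2·1 + 2·2.

2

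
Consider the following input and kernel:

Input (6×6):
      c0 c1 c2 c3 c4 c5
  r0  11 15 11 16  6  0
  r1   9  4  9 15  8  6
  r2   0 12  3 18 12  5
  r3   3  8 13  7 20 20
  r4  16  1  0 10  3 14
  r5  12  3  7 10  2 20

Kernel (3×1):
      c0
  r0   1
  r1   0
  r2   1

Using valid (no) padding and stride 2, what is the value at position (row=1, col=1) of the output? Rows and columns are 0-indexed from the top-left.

3

The receptive field on the input at this output position is [3 / 13 / 0]. Elementwise product with the kernel and sum: 3·1 + 0·1.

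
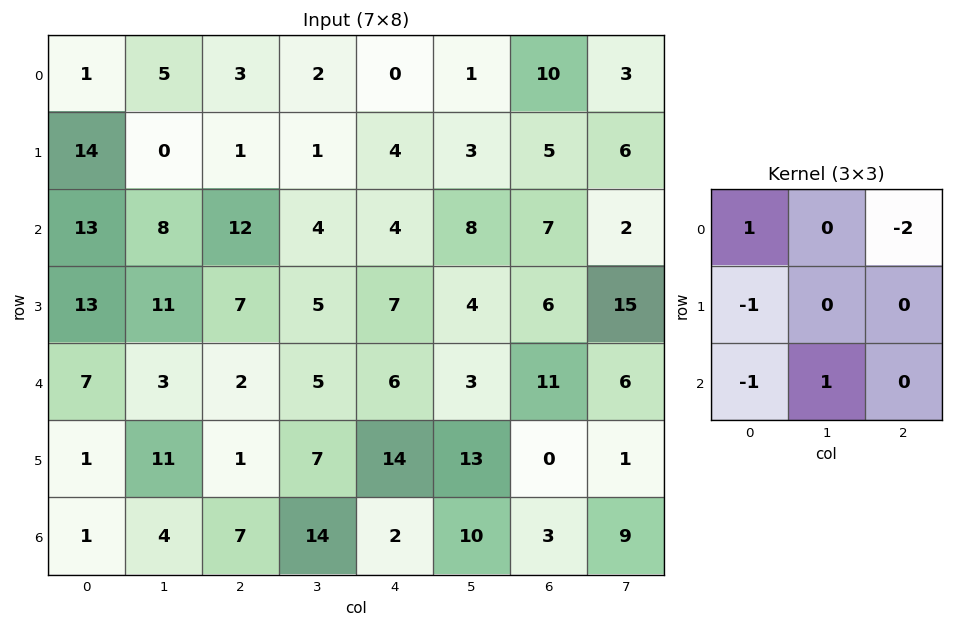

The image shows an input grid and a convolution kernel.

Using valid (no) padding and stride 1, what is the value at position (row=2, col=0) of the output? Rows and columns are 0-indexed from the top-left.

The receptive field on the input at this output position is [13 8 12 / 13 11 7 / 7 3 2]. Elementwise product with the kernel and sum: 13·1 + 12·-2 + 13·-1 + 7·-1 + 3·1.

-28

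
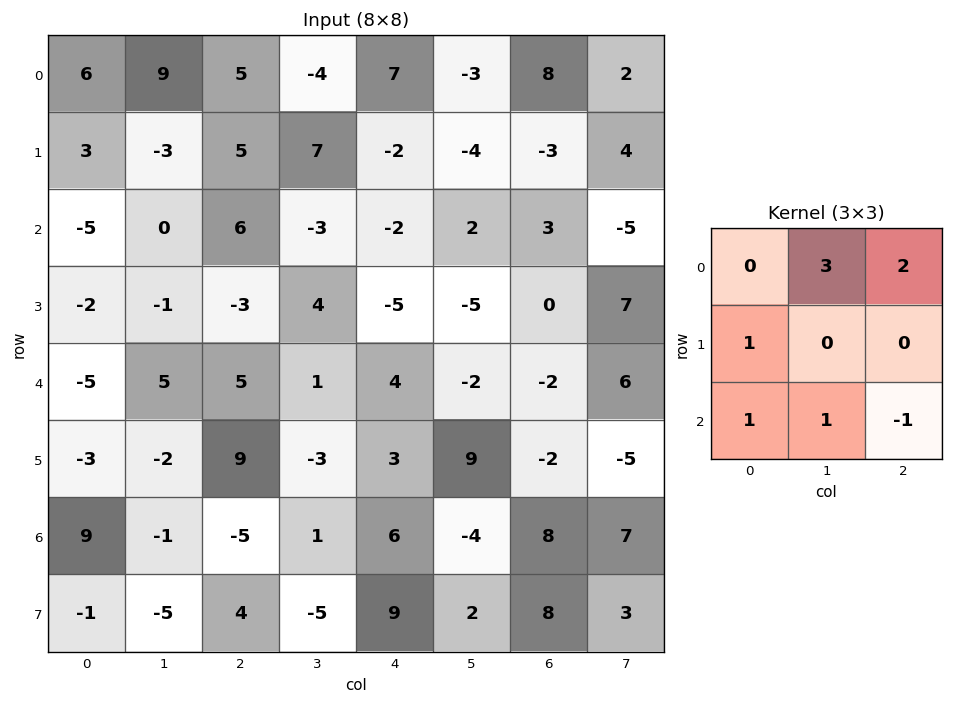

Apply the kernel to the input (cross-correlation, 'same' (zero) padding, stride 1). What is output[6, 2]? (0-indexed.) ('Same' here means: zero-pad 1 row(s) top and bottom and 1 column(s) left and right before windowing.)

24

The receptive field on the zero-padded input at this output position is [-2 9 -3 / -1 -5 1 / -5 4 -5]. Elementwise product with the kernel and sum: 9·3 + -3·2 + -1·1 + -5·1 + 4·1 + -5·-1.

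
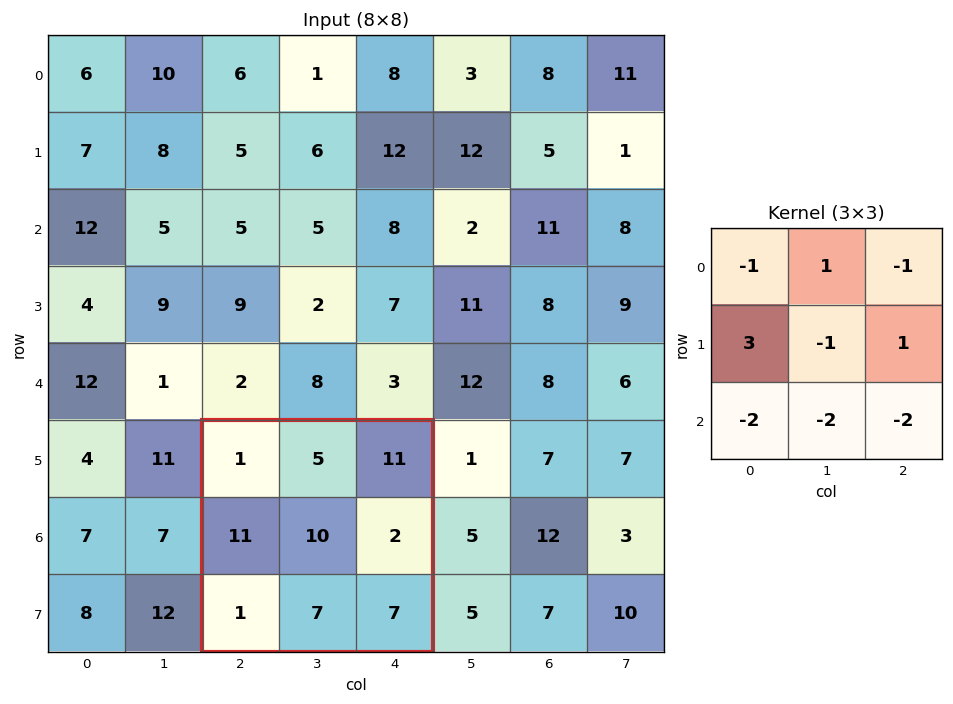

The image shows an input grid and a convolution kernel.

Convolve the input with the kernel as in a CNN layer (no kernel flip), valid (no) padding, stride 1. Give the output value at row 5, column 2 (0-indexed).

The receptive field on the input at this output position is [1 5 11 / 11 10 2 / 1 7 7]. Elementwise product with the kernel and sum: 1·-1 + 5·1 + 11·-1 + 11·3 + 10·-1 + 2·1 + 1·-2 + 7·-2 + 7·-2.

-12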